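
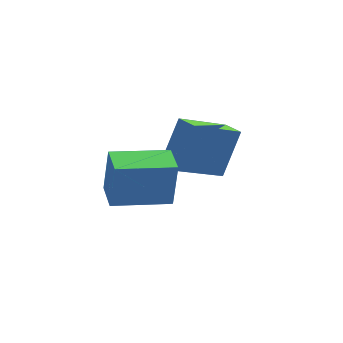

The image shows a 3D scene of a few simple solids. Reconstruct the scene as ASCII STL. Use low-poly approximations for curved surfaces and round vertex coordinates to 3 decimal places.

solid 
facet normal -0.837 -0.009 0.546
outer loop
vertex 1.946 3.279 0.513
vertex 1.823 4.06 0.338
vertex 0.954 2.78 -1.016
endloop
endfacet
facet normal 0.152 -0.964 0.216
outer loop
vertex 2.797 2.8 -2.218
vertex 1.946 3.279 0.513
vertex 0.954 2.78 -1.016
endloop
endfacet
facet normal -0.837 -0.009 0.546
outer loop
vertex 0.954 2.78 -1.016
vertex 1.823 4.06 0.338
vertex 0.831 3.561 -1.191
endloop
endfacet
facet normal -0.525 -0.264 -0.809
outer loop
vertex 0.831 3.561 -1.191
vertex 2.797 2.8 -2.218
vertex 0.954 2.78 -1.016
endloop
endfacet
facet normal 0.525 0.264 0.809
outer loop
vertex 1.946 3.279 0.513
vertex 3.666 4.08 -0.864
vertex 1.823 4.06 0.338
endloop
endfacet
facet normal 0.152 -0.964 0.216
outer loop
vertex 3.789 3.299 -0.689
vertex 1.946 3.279 0.513
vertex 2.797 2.8 -2.218
endloop
endfacet
facet normal 0.525 0.264 0.809
outer loop
vertex 3.789 3.299 -0.689
vertex 3.666 4.08 -0.864
vertex 1.946 3.279 0.513
endloop
endfacet
facet normal -0.152 0.964 -0.216
outer loop
vertex 1.823 4.06 0.338
vertex 3.666 4.08 -0.864
vertex 0.831 3.561 -1.191
endloop
endfacet
facet normal -0.525 -0.264 -0.809
outer loop
vertex 2.674 3.581 -2.393
vertex 2.797 2.8 -2.218
vertex 0.831 3.561 -1.191
endloop
endfacet
facet normal -0.152 0.964 -0.216
outer loop
vertex 0.831 3.561 -1.191
vertex 3.666 4.08 -0.864
vertex 2.674 3.581 -2.393
endloop
endfacet
facet normal 0.837 0.009 -0.546
outer loop
vertex 2.674 3.581 -2.393
vertex 3.789 3.299 -0.689
vertex 2.797 2.8 -2.218
endloop
endfacet
facet normal 0.837 0.009 -0.546
outer loop
vertex 3.666 4.08 -0.864
vertex 3.789 3.299 -0.689
vertex 2.674 3.581 -2.393
endloop
endfacet
facet normal -0.936 0.325 0.134
outer loop
vertex -1.413 2.524 0.43
vertex -1.055 3.625 0.264
vertex -1.704 2.368 -1.227
endloop
endfacet
facet normal -0.306 -0.941 0.142
outer loop
vertex 0.235 1.695 -1.504
vertex -1.413 2.524 0.43
vertex -1.704 2.368 -1.227
endloop
endfacet
facet normal -0.936 0.325 0.133
outer loop
vertex -1.704 2.368 -1.227
vertex -1.055 3.625 0.264
vertex -1.345 3.469 -1.394
endloop
endfacet
facet normal -0.172 -0.093 -0.981
outer loop
vertex -1.345 3.469 -1.394
vertex 0.235 1.695 -1.504
vertex -1.704 2.368 -1.227
endloop
endfacet
facet normal 0.172 0.092 0.981
outer loop
vertex -1.413 2.524 0.43
vertex 0.884 2.952 -0.013
vertex -1.055 3.625 0.264
endloop
endfacet
facet normal -0.307 -0.941 0.142
outer loop
vertex 0.525 1.851 0.154
vertex -1.413 2.524 0.43
vertex 0.235 1.695 -1.504
endloop
endfacet
facet normal 0.172 0.093 0.981
outer loop
vertex 0.525 1.851 0.154
vertex 0.884 2.952 -0.013
vertex -1.413 2.524 0.43
endloop
endfacet
facet normal 0.306 0.941 -0.142
outer loop
vertex -1.055 3.625 0.264
vertex 0.884 2.952 -0.013
vertex -1.345 3.469 -1.394
endloop
endfacet
facet normal -0.172 -0.092 -0.981
outer loop
vertex 0.593 2.796 -1.67
vertex 0.235 1.695 -1.504
vertex -1.345 3.469 -1.394
endloop
endfacet
facet normal 0.307 0.941 -0.142
outer loop
vertex -1.345 3.469 -1.394
vertex 0.884 2.952 -0.013
vertex 0.593 2.796 -1.67
endloop
endfacet
facet normal 0.936 -0.325 -0.133
outer loop
vertex 0.593 2.796 -1.67
vertex 0.525 1.851 0.154
vertex 0.235 1.695 -1.504
endloop
endfacet
facet normal 0.936 -0.325 -0.134
outer loop
vertex 0.884 2.952 -0.013
vertex 0.525 1.851 0.154
vertex 0.593 2.796 -1.67
endloop
endfacet

endsolid


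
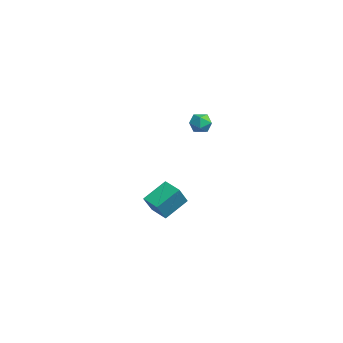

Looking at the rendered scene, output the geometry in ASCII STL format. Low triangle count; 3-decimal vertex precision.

solid 
facet normal -0.460 0.451 -0.765
outer loop
vertex -0.626 4.134 -3.552
vertex 0.295 4.566 -3.851
vertex -0.329 2.855 -4.484
endloop
endfacet
facet normal -0.869 -0.407 0.282
outer loop
vertex 0.365 2.174 -3.329
vertex -0.626 4.134 -3.552
vertex -0.329 2.855 -4.484
endloop
endfacet
facet normal -0.460 0.451 -0.765
outer loop
vertex -0.329 2.855 -4.484
vertex 0.295 4.566 -3.851
vertex 0.591 3.287 -4.783
endloop
endfacet
facet normal 0.185 -0.794 -0.579
outer loop
vertex 0.591 3.287 -4.783
vertex 0.365 2.174 -3.329
vertex -0.329 2.855 -4.484
endloop
endfacet
facet normal -0.184 0.794 0.579
outer loop
vertex -0.626 4.134 -3.552
vertex 0.989 3.885 -2.696
vertex 0.295 4.566 -3.851
endloop
endfacet
facet normal -0.869 -0.407 0.283
outer loop
vertex 0.069 3.453 -2.397
vertex -0.626 4.134 -3.552
vertex 0.365 2.174 -3.329
endloop
endfacet
facet normal -0.185 0.794 0.579
outer loop
vertex 0.069 3.453 -2.397
vertex 0.989 3.885 -2.696
vertex -0.626 4.134 -3.552
endloop
endfacet
facet normal 0.869 0.407 -0.282
outer loop
vertex 0.295 4.566 -3.851
vertex 0.989 3.885 -2.696
vertex 0.591 3.287 -4.783
endloop
endfacet
facet normal 0.184 -0.794 -0.579
outer loop
vertex 1.286 2.606 -3.628
vertex 0.365 2.174 -3.329
vertex 0.591 3.287 -4.783
endloop
endfacet
facet normal 0.868 0.407 -0.282
outer loop
vertex 0.591 3.287 -4.783
vertex 0.989 3.885 -2.696
vertex 1.286 2.606 -3.628
endloop
endfacet
facet normal 0.460 -0.451 0.765
outer loop
vertex 1.286 2.606 -3.628
vertex 0.069 3.453 -2.397
vertex 0.365 2.174 -3.329
endloop
endfacet
facet normal 0.460 -0.451 0.765
outer loop
vertex 0.989 3.885 -2.696
vertex 0.069 3.453 -2.397
vertex 1.286 2.606 -3.628
endloop
endfacet
facet normal -0.030 -0.001 1.000
outer loop
vertex 3.905 4.297 3.499
vertex 3.668 3.678 3.491
vertex 4.322 3.782 3.511
endloop
endfacet
facet normal 0.495 0.418 0.762
outer loop
vertex 3.905 4.297 3.499
vertex 4.322 3.782 3.511
vertex 4.457 4.309 3.134
endloop
endfacet
facet normal 0.205 0.917 0.341
outer loop
vertex 3.905 4.297 3.499
vertex 4.457 4.309 3.134
vertex 3.887 4.531 2.88
endloop
endfacet
facet normal -0.499 0.806 0.319
outer loop
vertex 3.905 4.297 3.499
vertex 3.887 4.531 2.88
vertex 3.399 4.141 3.101
endloop
endfacet
facet normal -0.645 0.237 0.727
outer loop
vertex 3.905 4.297 3.499
vertex 3.399 4.141 3.101
vertex 3.668 3.678 3.491
endloop
endfacet
facet normal 0.932 0.020 0.361
outer loop
vertex 4.457 4.309 3.134
vertex 4.322 3.782 3.511
vertex 4.561 3.699 2.899
endloop
endfacet
facet normal 0.082 -0.660 0.746
outer loop
vertex 4.322 3.782 3.511
vertex 3.668 3.678 3.491
vertex 4.073 3.309 3.12
endloop
endfacet
facet normal -0.912 -0.273 0.305
outer loop
vertex 3.668 3.678 3.491
vertex 3.399 4.141 3.101
vertex 3.503 3.531 2.866
endloop
endfacet
facet normal -0.676 0.647 -0.352
outer loop
vertex 3.399 4.141 3.101
vertex 3.887 4.531 2.88
vertex 3.638 4.058 2.489
endloop
endfacet
facet normal 0.464 0.827 -0.317
outer loop
vertex 3.887 4.531 2.88
vertex 4.457 4.309 3.134
vertex 4.292 4.162 2.509
endloop
endfacet
facet normal 0.499 -0.806 -0.319
outer loop
vertex 4.055 3.543 2.501
vertex 4.561 3.699 2.899
vertex 4.073 3.309 3.12
endloop
endfacet
facet normal -0.205 -0.917 -0.341
outer loop
vertex 4.055 3.543 2.501
vertex 4.073 3.309 3.12
vertex 3.503 3.531 2.866
endloop
endfacet
facet normal -0.495 -0.418 -0.762
outer loop
vertex 4.055 3.543 2.501
vertex 3.503 3.531 2.866
vertex 3.638 4.058 2.489
endloop
endfacet
facet normal 0.030 0.001 -1.000
outer loop
vertex 4.055 3.543 2.501
vertex 3.638 4.058 2.489
vertex 4.292 4.162 2.509
endloop
endfacet
facet normal 0.645 -0.237 -0.727
outer loop
vertex 4.055 3.543 2.501
vertex 4.292 4.162 2.509
vertex 4.561 3.699 2.899
endloop
endfacet
facet normal 0.676 -0.647 0.352
outer loop
vertex 4.073 3.309 3.12
vertex 4.561 3.699 2.899
vertex 4.322 3.782 3.511
endloop
endfacet
facet normal -0.464 -0.827 0.317
outer loop
vertex 3.503 3.531 2.866
vertex 4.073 3.309 3.12
vertex 3.668 3.678 3.491
endloop
endfacet
facet normal -0.932 -0.020 -0.361
outer loop
vertex 3.638 4.058 2.489
vertex 3.503 3.531 2.866
vertex 3.399 4.141 3.101
endloop
endfacet
facet normal -0.082 0.660 -0.746
outer loop
vertex 4.292 4.162 2.509
vertex 3.638 4.058 2.489
vertex 3.887 4.531 2.88
endloop
endfacet
facet normal 0.912 0.273 -0.305
outer loop
vertex 4.561 3.699 2.899
vertex 4.292 4.162 2.509
vertex 4.457 4.309 3.134
endloop
endfacet

endsolid


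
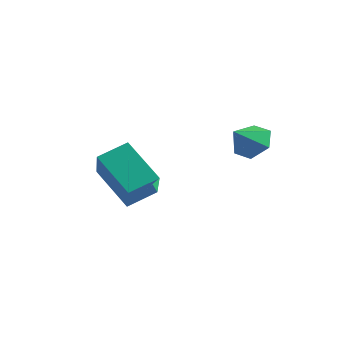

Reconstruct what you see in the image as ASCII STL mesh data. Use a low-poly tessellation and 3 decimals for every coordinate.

solid 
facet normal -0.731 -0.086 0.677
outer loop
vertex -1.259 -3.166 1.832
vertex -2.425 -2.232 0.691
vertex -1.572 -4.116 1.373
endloop
endfacet
facet normal 0.620 -0.497 0.607
outer loop
vertex -0.315 -3.968 0.209
vertex -1.259 -3.166 1.832
vertex -1.572 -4.116 1.373
endloop
endfacet
facet normal -0.731 -0.086 0.677
outer loop
vertex -1.572 -4.116 1.373
vertex -2.425 -2.232 0.691
vertex -2.738 -3.181 0.233
endloop
endfacet
facet normal -0.285 -0.863 -0.417
outer loop
vertex -2.738 -3.181 0.233
vertex -0.315 -3.968 0.209
vertex -1.572 -4.116 1.373
endloop
endfacet
facet normal 0.284 0.864 0.417
outer loop
vertex -1.259 -3.166 1.832
vertex -1.168 -2.084 -0.473
vertex -2.425 -2.232 0.691
endloop
endfacet
facet normal 0.620 -0.497 0.607
outer loop
vertex -0.002 -3.019 0.667
vertex -1.259 -3.166 1.832
vertex -0.315 -3.968 0.209
endloop
endfacet
facet normal 0.285 0.863 0.416
outer loop
vertex -0.002 -3.019 0.667
vertex -1.168 -2.084 -0.473
vertex -1.259 -3.166 1.832
endloop
endfacet
facet normal -0.620 0.497 -0.607
outer loop
vertex -2.425 -2.232 0.691
vertex -1.168 -2.084 -0.473
vertex -2.738 -3.181 0.233
endloop
endfacet
facet normal -0.285 -0.864 -0.416
outer loop
vertex -1.481 -3.034 -0.932
vertex -0.315 -3.968 0.209
vertex -2.738 -3.181 0.233
endloop
endfacet
facet normal -0.620 0.497 -0.607
outer loop
vertex -2.738 -3.181 0.233
vertex -1.168 -2.084 -0.473
vertex -1.481 -3.034 -0.932
endloop
endfacet
facet normal 0.731 0.086 -0.677
outer loop
vertex -1.481 -3.034 -0.932
vertex -0.002 -3.019 0.667
vertex -0.315 -3.968 0.209
endloop
endfacet
facet normal 0.731 0.086 -0.677
outer loop
vertex -1.168 -2.084 -0.473
vertex -0.002 -3.019 0.667
vertex -1.481 -3.034 -0.932
endloop
endfacet
facet normal -0.025 0.799 -0.601
outer loop
vertex 0.54 0.223 0.829
vertex 0.207 0.614 1.362
vertex 0.946 0.603 1.317
endloop
endfacet
facet normal 0.728 -0.681 -0.075
outer loop
vertex 0.54 0.223 0.829
vertex 0.946 0.603 1.317
vertex 0.233 -0.234 1.998
endloop
endfacet
facet normal -0.025 0.800 -0.600
outer loop
vertex 0.946 0.603 1.317
vertex 0.207 0.614 1.362
vertex 0.613 0.993 1.851
endloop
endfacet
facet normal 0.777 -0.168 0.607
outer loop
vertex 0.946 0.603 1.317
vertex 0.613 0.993 1.851
vertex 0.233 -0.234 1.998
endloop
endfacet
facet normal -0.024 0.800 -0.600
outer loop
vertex 0.613 0.993 1.851
vertex 0.207 0.614 1.362
vertex -0.125 1.004 1.895
endloop
endfacet
facet normal 0.061 0.100 0.993
outer loop
vertex 0.613 0.993 1.851
vertex -0.125 1.004 1.895
vertex 0.233 -0.234 1.998
endloop
endfacet
facet normal -0.024 0.800 -0.600
outer loop
vertex -0.125 1.004 1.895
vertex 0.207 0.614 1.362
vertex -0.531 0.625 1.406
endloop
endfacet
facet normal -0.703 -0.145 0.696
outer loop
vertex -0.125 1.004 1.895
vertex -0.531 0.625 1.406
vertex 0.233 -0.234 1.998
endloop
endfacet
facet normal -0.024 0.800 -0.600
outer loop
vertex -0.531 0.625 1.406
vertex 0.207 0.614 1.362
vertex -0.199 0.235 0.873
endloop
endfacet
facet normal -0.752 -0.659 0.014
outer loop
vertex -0.531 0.625 1.406
vertex -0.199 0.235 0.873
vertex 0.233 -0.234 1.998
endloop
endfacet
facet normal -0.023 0.799 -0.601
outer loop
vertex -0.199 0.235 0.873
vertex 0.207 0.614 1.362
vertex 0.54 0.223 0.829
endloop
endfacet
facet normal -0.037 -0.927 -0.372
outer loop
vertex -0.199 0.235 0.873
vertex 0.54 0.223 0.829
vertex 0.233 -0.234 1.998
endloop
endfacet

endsolid


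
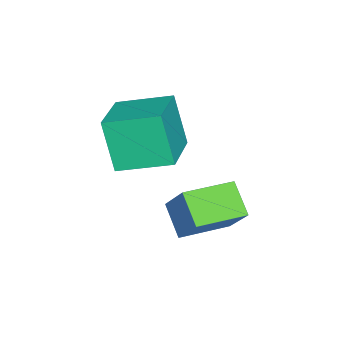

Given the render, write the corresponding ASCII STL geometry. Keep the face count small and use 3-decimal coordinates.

solid 
facet normal -0.957 -0.116 -0.265
outer loop
vertex -0.403 -4.434 -1.474
vertex -0.743 -2.71 -1.003
vertex 0.008 -3.881 -3.202
endloop
endfacet
facet normal 0.187 -0.948 -0.259
outer loop
vertex 1.903 -3.65 -2.677
vertex -0.403 -4.434 -1.474
vertex 0.008 -3.881 -3.202
endloop
endfacet
facet normal -0.957 -0.116 -0.265
outer loop
vertex 0.008 -3.881 -3.202
vertex -0.743 -2.71 -1.003
vertex -0.332 -2.156 -2.73
endloop
endfacet
facet normal 0.221 0.298 -0.929
outer loop
vertex -0.332 -2.156 -2.73
vertex 1.903 -3.65 -2.677
vertex 0.008 -3.881 -3.202
endloop
endfacet
facet normal -0.221 -0.297 0.929
outer loop
vertex -0.403 -4.434 -1.474
vertex 1.152 -2.479 -0.478
vertex -0.743 -2.71 -1.003
endloop
endfacet
facet normal 0.187 -0.948 -0.260
outer loop
vertex 1.492 -4.204 -0.95
vertex -0.403 -4.434 -1.474
vertex 1.903 -3.65 -2.677
endloop
endfacet
facet normal -0.221 -0.298 0.929
outer loop
vertex 1.492 -4.204 -0.95
vertex 1.152 -2.479 -0.478
vertex -0.403 -4.434 -1.474
endloop
endfacet
facet normal -0.187 0.947 0.259
outer loop
vertex -0.743 -2.71 -1.003
vertex 1.152 -2.479 -0.478
vertex -0.332 -2.156 -2.73
endloop
endfacet
facet normal 0.221 0.297 -0.929
outer loop
vertex 1.563 -1.926 -2.206
vertex 1.903 -3.65 -2.677
vertex -0.332 -2.156 -2.73
endloop
endfacet
facet normal -0.187 0.948 0.259
outer loop
vertex -0.332 -2.156 -2.73
vertex 1.152 -2.479 -0.478
vertex 1.563 -1.926 -2.206
endloop
endfacet
facet normal 0.957 0.116 0.265
outer loop
vertex 1.563 -1.926 -2.206
vertex 1.492 -4.204 -0.95
vertex 1.903 -3.65 -2.677
endloop
endfacet
facet normal 0.957 0.116 0.265
outer loop
vertex 1.152 -2.479 -0.478
vertex 1.492 -4.204 -0.95
vertex 1.563 -1.926 -2.206
endloop
endfacet
facet normal -0.695 0.715 -0.071
outer loop
vertex 0.72 -0.927 -3.927
vertex 1.335 -0.207 -2.699
vertex 1.463 -0.279 -4.679
endloop
endfacet
facet normal -0.397 -0.464 -0.792
outer loop
vertex 2.625 -1.473 -4.561
vertex 0.72 -0.927 -3.927
vertex 1.463 -0.279 -4.679
endloop
endfacet
facet normal -0.696 0.715 -0.071
outer loop
vertex 1.463 -0.279 -4.679
vertex 1.335 -0.207 -2.699
vertex 2.078 0.441 -3.452
endloop
endfacet
facet normal 0.599 0.523 -0.607
outer loop
vertex 2.078 0.441 -3.452
vertex 2.625 -1.473 -4.561
vertex 1.463 -0.279 -4.679
endloop
endfacet
facet normal -0.599 -0.523 0.607
outer loop
vertex 0.72 -0.927 -3.927
vertex 2.497 -1.401 -2.581
vertex 1.335 -0.207 -2.699
endloop
endfacet
facet normal -0.397 -0.465 -0.792
outer loop
vertex 1.882 -2.121 -3.808
vertex 0.72 -0.927 -3.927
vertex 2.625 -1.473 -4.561
endloop
endfacet
facet normal -0.599 -0.522 0.607
outer loop
vertex 1.882 -2.121 -3.808
vertex 2.497 -1.401 -2.581
vertex 0.72 -0.927 -3.927
endloop
endfacet
facet normal 0.397 0.465 0.792
outer loop
vertex 1.335 -0.207 -2.699
vertex 2.497 -1.401 -2.581
vertex 2.078 0.441 -3.452
endloop
endfacet
facet normal 0.599 0.523 -0.607
outer loop
vertex 3.24 -0.753 -3.333
vertex 2.625 -1.473 -4.561
vertex 2.078 0.441 -3.452
endloop
endfacet
facet normal 0.396 0.465 0.792
outer loop
vertex 2.078 0.441 -3.452
vertex 2.497 -1.401 -2.581
vertex 3.24 -0.753 -3.333
endloop
endfacet
facet normal 0.695 -0.715 0.071
outer loop
vertex 3.24 -0.753 -3.333
vertex 1.882 -2.121 -3.808
vertex 2.625 -1.473 -4.561
endloop
endfacet
facet normal 0.695 -0.715 0.071
outer loop
vertex 2.497 -1.401 -2.581
vertex 1.882 -2.121 -3.808
vertex 3.24 -0.753 -3.333
endloop
endfacet

endsolid


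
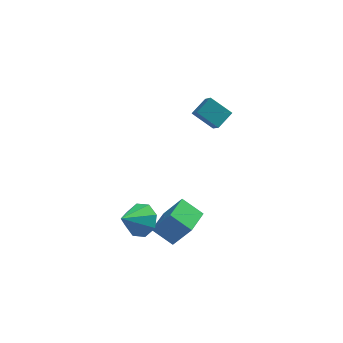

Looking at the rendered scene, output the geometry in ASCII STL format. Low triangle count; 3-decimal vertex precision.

solid 
facet normal -0.473 0.180 -0.862
outer loop
vertex -1.522 -0.176 -3.077
vertex -0.843 1.18 -3.166
vertex -0.406 -0.784 -3.816
endloop
endfacet
facet normal -0.447 -0.893 0.059
outer loop
vertex 0.583 -1.16 -2.014
vertex -1.522 -0.176 -3.077
vertex -0.406 -0.784 -3.816
endloop
endfacet
facet normal -0.473 0.180 -0.862
outer loop
vertex -0.406 -0.784 -3.816
vertex -0.843 1.18 -3.166
vertex 0.273 0.573 -3.905
endloop
endfacet
facet normal 0.759 -0.413 -0.503
outer loop
vertex 0.273 0.573 -3.905
vertex 0.583 -1.16 -2.014
vertex -0.406 -0.784 -3.816
endloop
endfacet
facet normal -0.759 0.413 0.503
outer loop
vertex -1.522 -0.176 -3.077
vertex 0.146 0.804 -1.364
vertex -0.843 1.18 -3.166
endloop
endfacet
facet normal -0.447 -0.893 0.058
outer loop
vertex -0.533 -0.553 -1.275
vertex -1.522 -0.176 -3.077
vertex 0.583 -1.16 -2.014
endloop
endfacet
facet normal -0.759 0.413 0.503
outer loop
vertex -0.533 -0.553 -1.275
vertex 0.146 0.804 -1.364
vertex -1.522 -0.176 -3.077
endloop
endfacet
facet normal 0.447 0.893 -0.059
outer loop
vertex -0.843 1.18 -3.166
vertex 0.146 0.804 -1.364
vertex 0.273 0.573 -3.905
endloop
endfacet
facet normal 0.759 -0.413 -0.503
outer loop
vertex 1.262 0.196 -2.103
vertex 0.583 -1.16 -2.014
vertex 0.273 0.573 -3.905
endloop
endfacet
facet normal 0.447 0.892 -0.059
outer loop
vertex 0.273 0.573 -3.905
vertex 0.146 0.804 -1.364
vertex 1.262 0.196 -2.103
endloop
endfacet
facet normal 0.473 -0.180 0.862
outer loop
vertex 1.262 0.196 -2.103
vertex -0.533 -0.553 -1.275
vertex 0.583 -1.16 -2.014
endloop
endfacet
facet normal 0.473 -0.180 0.862
outer loop
vertex 0.146 0.804 -1.364
vertex -0.533 -0.553 -1.275
vertex 1.262 0.196 -2.103
endloop
endfacet
facet normal 0.585 0.468 -0.662
outer loop
vertex -1.627 0.7 -1.725
vertex -2.08 0.143 -2.519
vertex -2.283 1.078 -2.038
endloop
endfacet
facet normal -0.170 0.437 0.883
outer loop
vertex -1.627 0.7 -1.725
vertex -2.283 1.078 -2.038
vertex -3.14 -0.703 -1.321
endloop
endfacet
facet normal 0.586 0.468 -0.662
outer loop
vertex -2.283 1.078 -2.038
vertex -2.08 0.143 -2.519
vertex -2.82 0.908 -2.633
endloop
endfacet
facet normal -0.699 0.530 0.480
outer loop
vertex -2.283 1.078 -2.038
vertex -2.82 0.908 -2.633
vertex -3.14 -0.703 -1.321
endloop
endfacet
facet normal 0.586 0.468 -0.662
outer loop
vertex -2.82 0.908 -2.633
vertex -2.08 0.143 -2.519
vertex -2.923 0.29 -3.161
endloop
endfacet
facet normal -0.983 0.180 -0.019
outer loop
vertex -2.82 0.908 -2.633
vertex -2.923 0.29 -3.161
vertex -3.14 -0.703 -1.321
endloop
endfacet
facet normal 0.586 0.468 -0.662
outer loop
vertex -2.923 0.29 -3.161
vertex -2.08 0.143 -2.519
vertex -2.533 -0.413 -3.313
endloop
endfacet
facet normal -0.856 -0.406 -0.320
outer loop
vertex -2.923 0.29 -3.161
vertex -2.533 -0.413 -3.313
vertex -3.14 -0.703 -1.321
endloop
endfacet
facet normal 0.586 0.468 -0.662
outer loop
vertex -2.533 -0.413 -3.313
vertex -2.08 0.143 -2.519
vertex -1.877 -0.791 -3.0
endloop
endfacet
facet normal -0.392 -0.886 -0.248
outer loop
vertex -2.533 -0.413 -3.313
vertex -1.877 -0.791 -3.0
vertex -3.14 -0.703 -1.321
endloop
endfacet
facet normal 0.585 0.468 -0.662
outer loop
vertex -1.877 -0.791 -3.0
vertex -2.08 0.143 -2.519
vertex -1.34 -0.621 -2.405
endloop
endfacet
facet normal 0.138 -0.978 0.155
outer loop
vertex -1.877 -0.791 -3.0
vertex -1.34 -0.621 -2.405
vertex -3.14 -0.703 -1.321
endloop
endfacet
facet normal 0.586 0.468 -0.662
outer loop
vertex -1.34 -0.621 -2.405
vertex -2.08 0.143 -2.519
vertex -1.237 -0.004 -1.877
endloop
endfacet
facet normal 0.422 -0.629 0.653
outer loop
vertex -1.34 -0.621 -2.405
vertex -1.237 -0.004 -1.877
vertex -3.14 -0.703 -1.321
endloop
endfacet
facet normal 0.586 0.467 -0.662
outer loop
vertex -1.237 -0.004 -1.877
vertex -2.08 0.143 -2.519
vertex -1.627 0.7 -1.725
endloop
endfacet
facet normal 0.295 -0.043 0.955
outer loop
vertex -1.237 -0.004 -1.877
vertex -1.627 0.7 -1.725
vertex -3.14 -0.703 -1.321
endloop
endfacet
facet normal -0.646 -0.611 -0.456
outer loop
vertex 0.976 2.648 4.493
vertex 0.77 3.931 3.066
vertex 2.094 2.013 3.76
endloop
endfacet
facet normal 0.107 -0.665 0.739
outer loop
vertex 2.85 2.729 4.294
vertex 0.976 2.648 4.493
vertex 2.094 2.013 3.76
endloop
endfacet
facet normal -0.646 -0.611 -0.456
outer loop
vertex 2.094 2.013 3.76
vertex 0.77 3.931 3.066
vertex 1.888 3.296 2.333
endloop
endfacet
facet normal 0.756 -0.429 -0.495
outer loop
vertex 1.888 3.296 2.333
vertex 2.85 2.729 4.294
vertex 2.094 2.013 3.76
endloop
endfacet
facet normal -0.756 0.429 0.495
outer loop
vertex 0.976 2.648 4.493
vertex 1.526 4.647 3.6
vertex 0.77 3.931 3.066
endloop
endfacet
facet normal 0.107 -0.665 0.739
outer loop
vertex 1.732 3.364 5.027
vertex 0.976 2.648 4.493
vertex 2.85 2.729 4.294
endloop
endfacet
facet normal -0.756 0.429 0.495
outer loop
vertex 1.732 3.364 5.027
vertex 1.526 4.647 3.6
vertex 0.976 2.648 4.493
endloop
endfacet
facet normal -0.107 0.665 -0.739
outer loop
vertex 0.77 3.931 3.066
vertex 1.526 4.647 3.6
vertex 1.888 3.296 2.333
endloop
endfacet
facet normal 0.756 -0.429 -0.495
outer loop
vertex 2.644 4.012 2.867
vertex 2.85 2.729 4.294
vertex 1.888 3.296 2.333
endloop
endfacet
facet normal -0.107 0.665 -0.739
outer loop
vertex 1.888 3.296 2.333
vertex 1.526 4.647 3.6
vertex 2.644 4.012 2.867
endloop
endfacet
facet normal 0.646 0.611 0.456
outer loop
vertex 2.644 4.012 2.867
vertex 1.732 3.364 5.027
vertex 2.85 2.729 4.294
endloop
endfacet
facet normal 0.646 0.611 0.456
outer loop
vertex 1.526 4.647 3.6
vertex 1.732 3.364 5.027
vertex 2.644 4.012 2.867
endloop
endfacet

endsolid


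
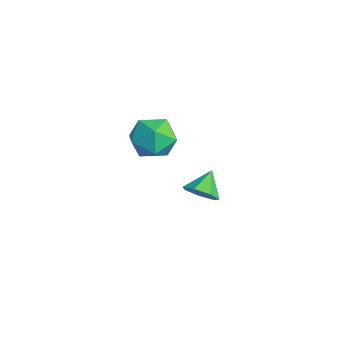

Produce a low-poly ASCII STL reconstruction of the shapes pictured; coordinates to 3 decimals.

solid 
facet normal -0.658 0.182 0.730
outer loop
vertex 1.166 0.808 1.966
vertex 1.683 0.144 2.598
vertex 1.943 1.163 2.578
endloop
endfacet
facet normal -0.584 0.751 0.306
outer loop
vertex 1.166 0.808 1.966
vertex 1.943 1.163 2.578
vertex 1.858 1.501 1.586
endloop
endfacet
facet normal -0.751 0.554 -0.359
outer loop
vertex 1.166 0.808 1.966
vertex 1.858 1.501 1.586
vertex 1.545 0.692 0.993
endloop
endfacet
facet normal -0.928 -0.137 -0.345
outer loop
vertex 1.166 0.808 1.966
vertex 1.545 0.692 0.993
vertex 1.436 -0.147 1.618
endloop
endfacet
facet normal -0.871 -0.366 0.328
outer loop
vertex 1.166 0.808 1.966
vertex 1.436 -0.147 1.618
vertex 1.683 0.144 2.598
endloop
endfacet
facet normal 0.103 0.944 0.313
outer loop
vertex 1.858 1.501 1.586
vertex 1.943 1.163 2.578
vertex 2.804 1.267 1.982
endloop
endfacet
facet normal -0.016 0.024 1.000
outer loop
vertex 1.943 1.163 2.578
vertex 1.683 0.144 2.598
vertex 2.695 0.428 2.607
endloop
endfacet
facet normal -0.360 -0.866 0.348
outer loop
vertex 1.683 0.144 2.598
vertex 1.436 -0.147 1.618
vertex 2.382 -0.381 2.014
endloop
endfacet
facet normal -0.454 -0.494 -0.742
outer loop
vertex 1.436 -0.147 1.618
vertex 1.545 0.692 0.993
vertex 2.297 -0.043 1.022
endloop
endfacet
facet normal -0.168 0.624 -0.763
outer loop
vertex 1.545 0.692 0.993
vertex 1.858 1.501 1.586
vertex 2.557 0.976 1.002
endloop
endfacet
facet normal 0.928 0.137 0.345
outer loop
vertex 3.074 0.312 1.634
vertex 2.804 1.267 1.982
vertex 2.695 0.428 2.607
endloop
endfacet
facet normal 0.751 -0.554 0.359
outer loop
vertex 3.074 0.312 1.634
vertex 2.695 0.428 2.607
vertex 2.382 -0.381 2.014
endloop
endfacet
facet normal 0.584 -0.751 -0.306
outer loop
vertex 3.074 0.312 1.634
vertex 2.382 -0.381 2.014
vertex 2.297 -0.043 1.022
endloop
endfacet
facet normal 0.658 -0.182 -0.730
outer loop
vertex 3.074 0.312 1.634
vertex 2.297 -0.043 1.022
vertex 2.557 0.976 1.002
endloop
endfacet
facet normal 0.871 0.366 -0.328
outer loop
vertex 3.074 0.312 1.634
vertex 2.557 0.976 1.002
vertex 2.804 1.267 1.982
endloop
endfacet
facet normal 0.454 0.494 0.742
outer loop
vertex 2.695 0.428 2.607
vertex 2.804 1.267 1.982
vertex 1.943 1.163 2.578
endloop
endfacet
facet normal 0.168 -0.624 0.763
outer loop
vertex 2.382 -0.381 2.014
vertex 2.695 0.428 2.607
vertex 1.683 0.144 2.598
endloop
endfacet
facet normal -0.103 -0.944 -0.313
outer loop
vertex 2.297 -0.043 1.022
vertex 2.382 -0.381 2.014
vertex 1.436 -0.147 1.618
endloop
endfacet
facet normal 0.016 -0.024 -1.000
outer loop
vertex 2.557 0.976 1.002
vertex 2.297 -0.043 1.022
vertex 1.545 0.692 0.993
endloop
endfacet
facet normal 0.360 0.866 -0.348
outer loop
vertex 2.804 1.267 1.982
vertex 2.557 0.976 1.002
vertex 1.858 1.501 1.586
endloop
endfacet
facet normal 0.522 -0.590 -0.616
outer loop
vertex 1.265 3.6 -3.365
vertex 0.738 3.01 -3.246
vertex 0.728 3.583 -3.804
endloop
endfacet
facet normal 0.043 0.995 -0.091
outer loop
vertex 1.265 3.6 -3.365
vertex 0.728 3.583 -3.804
vertex 0.102 3.73 -2.494
endloop
endfacet
facet normal 0.521 -0.591 -0.616
outer loop
vertex 0.728 3.583 -3.804
vertex 0.738 3.01 -3.246
vertex 0.198 3.135 -3.823
endloop
endfacet
facet normal -0.594 0.718 -0.364
outer loop
vertex 0.728 3.583 -3.804
vertex 0.198 3.135 -3.823
vertex 0.102 3.73 -2.494
endloop
endfacet
facet normal 0.521 -0.591 -0.616
outer loop
vertex 0.198 3.135 -3.823
vertex 0.738 3.01 -3.246
vertex 0.075 2.593 -3.407
endloop
endfacet
facet normal -0.984 0.126 -0.127
outer loop
vertex 0.198 3.135 -3.823
vertex 0.075 2.593 -3.407
vertex 0.102 3.73 -2.494
endloop
endfacet
facet normal 0.521 -0.590 -0.617
outer loop
vertex 0.075 2.593 -3.407
vertex 0.738 3.01 -3.246
vertex 0.451 2.364 -2.87
endloop
endfacet
facet normal -0.833 -0.334 0.441
outer loop
vertex 0.075 2.593 -3.407
vertex 0.451 2.364 -2.87
vertex 0.102 3.73 -2.494
endloop
endfacet
facet normal 0.522 -0.590 -0.616
outer loop
vertex 0.451 2.364 -2.87
vertex 0.738 3.01 -3.246
vertex 1.043 2.622 -2.616
endloop
endfacet
facet normal -0.254 -0.316 0.914
outer loop
vertex 0.451 2.364 -2.87
vertex 1.043 2.622 -2.616
vertex 0.102 3.73 -2.494
endloop
endfacet
facet normal 0.521 -0.590 -0.616
outer loop
vertex 1.043 2.622 -2.616
vertex 0.738 3.01 -3.246
vertex 1.406 3.172 -2.836
endloop
endfacet
facet normal 0.316 0.165 0.934
outer loop
vertex 1.043 2.622 -2.616
vertex 1.406 3.172 -2.836
vertex 0.102 3.73 -2.494
endloop
endfacet
facet normal 0.521 -0.590 -0.616
outer loop
vertex 1.406 3.172 -2.836
vertex 0.738 3.01 -3.246
vertex 1.265 3.6 -3.365
endloop
endfacet
facet normal 0.448 0.750 0.487
outer loop
vertex 1.406 3.172 -2.836
vertex 1.265 3.6 -3.365
vertex 0.102 3.73 -2.494
endloop
endfacet

endsolid


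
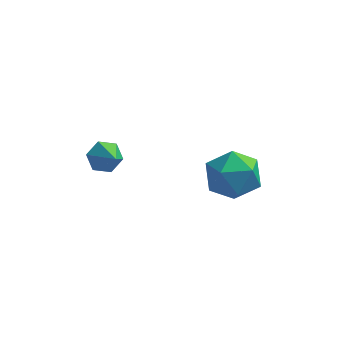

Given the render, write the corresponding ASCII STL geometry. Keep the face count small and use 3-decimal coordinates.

solid 
facet normal -0.412 0.673 -0.614
outer loop
vertex -2.808 0.052 -0.168
vertex -3.372 -0.113 0.03
vertex -3.063 0.34 0.319
endloop
endfacet
facet normal 0.909 0.269 0.317
outer loop
vertex -2.808 0.052 -0.168
vertex -3.063 0.34 0.319
vertex -2.848 -0.967 0.81
endloop
endfacet
facet normal -0.413 0.673 -0.613
outer loop
vertex -3.063 0.34 0.319
vertex -3.372 -0.113 0.03
vertex -3.626 0.175 0.517
endloop
endfacet
facet normal 0.208 0.374 0.904
outer loop
vertex -3.063 0.34 0.319
vertex -3.626 0.175 0.517
vertex -2.848 -0.967 0.81
endloop
endfacet
facet normal -0.412 0.674 -0.613
outer loop
vertex -3.626 0.175 0.517
vertex -3.372 -0.113 0.03
vertex -3.936 -0.278 0.228
endloop
endfacet
facet normal -0.541 -0.157 0.826
outer loop
vertex -3.626 0.175 0.517
vertex -3.936 -0.278 0.228
vertex -2.848 -0.967 0.81
endloop
endfacet
facet normal -0.412 0.673 -0.614
outer loop
vertex -3.936 -0.278 0.228
vertex -3.372 -0.113 0.03
vertex -3.682 -0.566 -0.258
endloop
endfacet
facet normal -0.588 -0.792 0.162
outer loop
vertex -3.936 -0.278 0.228
vertex -3.682 -0.566 -0.258
vertex -2.848 -0.967 0.81
endloop
endfacet
facet normal -0.412 0.673 -0.614
outer loop
vertex -3.682 -0.566 -0.258
vertex -3.372 -0.113 0.03
vertex -3.118 -0.401 -0.456
endloop
endfacet
facet normal 0.113 -0.898 -0.426
outer loop
vertex -3.682 -0.566 -0.258
vertex -3.118 -0.401 -0.456
vertex -2.848 -0.967 0.81
endloop
endfacet
facet normal -0.412 0.673 -0.614
outer loop
vertex -3.118 -0.401 -0.456
vertex -3.372 -0.113 0.03
vertex -2.808 0.052 -0.168
endloop
endfacet
facet normal 0.862 -0.368 -0.348
outer loop
vertex -3.118 -0.401 -0.456
vertex -2.808 0.052 -0.168
vertex -2.848 -0.967 0.81
endloop
endfacet
facet normal 0.148 0.822 0.550
outer loop
vertex 0.284 2.678 -2.124
vertex 0.476 2.074 -1.272
vertex 1.274 2.358 -1.911
endloop
endfacet
facet normal 0.330 0.935 -0.131
outer loop
vertex 0.284 2.678 -2.124
vertex 1.274 2.358 -1.911
vertex 0.915 2.345 -2.91
endloop
endfacet
facet normal -0.243 0.808 -0.537
outer loop
vertex 0.284 2.678 -2.124
vertex 0.915 2.345 -2.91
vertex -0.105 2.052 -2.889
endloop
endfacet
facet normal -0.780 0.616 -0.107
outer loop
vertex 0.284 2.678 -2.124
vertex -0.105 2.052 -2.889
vertex -0.377 1.884 -1.876
endloop
endfacet
facet normal -0.539 0.625 0.565
outer loop
vertex 0.284 2.678 -2.124
vertex -0.377 1.884 -1.876
vertex 0.476 2.074 -1.272
endloop
endfacet
facet normal 0.833 0.461 -0.305
outer loop
vertex 0.915 2.345 -2.91
vertex 1.274 2.358 -1.911
vertex 1.497 1.536 -2.544
endloop
endfacet
facet normal 0.538 0.279 0.796
outer loop
vertex 1.274 2.358 -1.911
vertex 0.476 2.074 -1.272
vertex 1.225 1.368 -1.531
endloop
endfacet
facet normal -0.571 -0.040 0.820
outer loop
vertex 0.476 2.074 -1.272
vertex -0.377 1.884 -1.876
vertex 0.205 1.075 -1.51
endloop
endfacet
facet normal -0.962 -0.055 -0.267
outer loop
vertex -0.377 1.884 -1.876
vertex -0.105 2.052 -2.889
vertex -0.154 1.062 -2.509
endloop
endfacet
facet normal -0.093 0.255 -0.963
outer loop
vertex -0.105 2.052 -2.889
vertex 0.915 2.345 -2.91
vertex 0.644 1.346 -3.148
endloop
endfacet
facet normal 0.780 -0.616 0.107
outer loop
vertex 0.836 0.742 -2.296
vertex 1.497 1.536 -2.544
vertex 1.225 1.368 -1.531
endloop
endfacet
facet normal 0.243 -0.808 0.537
outer loop
vertex 0.836 0.742 -2.296
vertex 1.225 1.368 -1.531
vertex 0.205 1.075 -1.51
endloop
endfacet
facet normal -0.330 -0.935 0.131
outer loop
vertex 0.836 0.742 -2.296
vertex 0.205 1.075 -1.51
vertex -0.154 1.062 -2.509
endloop
endfacet
facet normal -0.148 -0.822 -0.550
outer loop
vertex 0.836 0.742 -2.296
vertex -0.154 1.062 -2.509
vertex 0.644 1.346 -3.148
endloop
endfacet
facet normal 0.539 -0.625 -0.565
outer loop
vertex 0.836 0.742 -2.296
vertex 0.644 1.346 -3.148
vertex 1.497 1.536 -2.544
endloop
endfacet
facet normal 0.962 0.055 0.267
outer loop
vertex 1.225 1.368 -1.531
vertex 1.497 1.536 -2.544
vertex 1.274 2.358 -1.911
endloop
endfacet
facet normal 0.093 -0.255 0.963
outer loop
vertex 0.205 1.075 -1.51
vertex 1.225 1.368 -1.531
vertex 0.476 2.074 -1.272
endloop
endfacet
facet normal -0.833 -0.461 0.305
outer loop
vertex -0.154 1.062 -2.509
vertex 0.205 1.075 -1.51
vertex -0.377 1.884 -1.876
endloop
endfacet
facet normal -0.538 -0.279 -0.796
outer loop
vertex 0.644 1.346 -3.148
vertex -0.154 1.062 -2.509
vertex -0.105 2.052 -2.889
endloop
endfacet
facet normal 0.571 0.040 -0.820
outer loop
vertex 1.497 1.536 -2.544
vertex 0.644 1.346 -3.148
vertex 0.915 2.345 -2.91
endloop
endfacet

endsolid


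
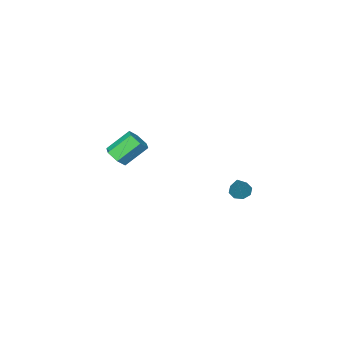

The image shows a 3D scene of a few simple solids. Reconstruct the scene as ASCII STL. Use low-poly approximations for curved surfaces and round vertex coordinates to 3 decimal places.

solid 
facet normal 0.685 -0.289 -0.669
outer loop
vertex 4.085 -2.776 2.473
vertex 3.724 -3.366 2.358
vertex 3.592 -2.794 1.976
endloop
endfacet
facet normal 0.188 0.957 -0.221
outer loop
vertex 4.085 -2.776 2.473
vertex 3.592 -2.794 1.976
vertex 3.016 -2.325 3.516
endloop
endfacet
facet normal 0.188 0.957 -0.221
outer loop
vertex 3.016 -2.325 3.516
vertex 3.592 -2.794 1.976
vertex 2.523 -2.343 3.019
endloop
endfacet
facet normal -0.685 0.289 0.669
outer loop
vertex 3.016 -2.325 3.516
vertex 2.523 -2.343 3.019
vertex 2.656 -2.914 3.402
endloop
endfacet
facet normal 0.685 -0.289 -0.669
outer loop
vertex 3.592 -2.794 1.976
vertex 3.724 -3.366 2.358
vertex 3.232 -3.384 1.862
endloop
endfacet
facet normal -0.516 0.455 -0.726
outer loop
vertex 3.592 -2.794 1.976
vertex 3.232 -3.384 1.862
vertex 2.523 -2.343 3.019
endloop
endfacet
facet normal -0.516 0.455 -0.726
outer loop
vertex 2.523 -2.343 3.019
vertex 3.232 -3.384 1.862
vertex 2.163 -2.933 2.905
endloop
endfacet
facet normal -0.685 0.289 0.669
outer loop
vertex 2.523 -2.343 3.019
vertex 2.163 -2.933 2.905
vertex 2.656 -2.914 3.402
endloop
endfacet
facet normal 0.685 -0.289 -0.669
outer loop
vertex 3.232 -3.384 1.862
vertex 3.724 -3.366 2.358
vertex 3.364 -3.955 2.244
endloop
endfacet
facet normal -0.704 -0.500 -0.505
outer loop
vertex 3.232 -3.384 1.862
vertex 3.364 -3.955 2.244
vertex 2.163 -2.933 2.905
endloop
endfacet
facet normal -0.704 -0.500 -0.505
outer loop
vertex 2.163 -2.933 2.905
vertex 3.364 -3.955 2.244
vertex 2.295 -3.504 3.287
endloop
endfacet
facet normal -0.685 0.289 0.669
outer loop
vertex 2.163 -2.933 2.905
vertex 2.295 -3.504 3.287
vertex 2.656 -2.914 3.402
endloop
endfacet
facet normal 0.685 -0.289 -0.669
outer loop
vertex 3.364 -3.955 2.244
vertex 3.724 -3.366 2.358
vertex 3.857 -3.937 2.741
endloop
endfacet
facet normal -0.188 -0.957 0.221
outer loop
vertex 3.364 -3.955 2.244
vertex 3.857 -3.937 2.741
vertex 2.295 -3.504 3.287
endloop
endfacet
facet normal -0.188 -0.957 0.221
outer loop
vertex 2.295 -3.504 3.287
vertex 3.857 -3.937 2.741
vertex 2.788 -3.486 3.784
endloop
endfacet
facet normal -0.685 0.289 0.669
outer loop
vertex 2.295 -3.504 3.287
vertex 2.788 -3.486 3.784
vertex 2.656 -2.914 3.402
endloop
endfacet
facet normal 0.685 -0.289 -0.669
outer loop
vertex 3.857 -3.937 2.741
vertex 3.724 -3.366 2.358
vertex 4.217 -3.347 2.855
endloop
endfacet
facet normal 0.516 -0.455 0.726
outer loop
vertex 3.857 -3.937 2.741
vertex 4.217 -3.347 2.855
vertex 2.788 -3.486 3.784
endloop
endfacet
facet normal 0.516 -0.455 0.726
outer loop
vertex 2.788 -3.486 3.784
vertex 4.217 -3.347 2.855
vertex 3.148 -2.896 3.898
endloop
endfacet
facet normal -0.685 0.289 0.669
outer loop
vertex 2.788 -3.486 3.784
vertex 3.148 -2.896 3.898
vertex 2.656 -2.914 3.402
endloop
endfacet
facet normal 0.685 -0.289 -0.669
outer loop
vertex 4.217 -3.347 2.855
vertex 3.724 -3.366 2.358
vertex 4.085 -2.776 2.473
endloop
endfacet
facet normal 0.704 0.500 0.505
outer loop
vertex 4.217 -3.347 2.855
vertex 4.085 -2.776 2.473
vertex 3.148 -2.896 3.898
endloop
endfacet
facet normal 0.704 0.500 0.505
outer loop
vertex 3.148 -2.896 3.898
vertex 4.085 -2.776 2.473
vertex 3.016 -2.325 3.516
endloop
endfacet
facet normal -0.685 0.289 0.669
outer loop
vertex 3.148 -2.896 3.898
vertex 3.016 -2.325 3.516
vertex 2.656 -2.914 3.402
endloop
endfacet
facet normal -0.442 -0.338 -0.831
outer loop
vertex 2.13 3.598 2.251
vertex 1.661 3.498 2.541
vertex 1.865 3.935 2.255
endloop
endfacet
facet normal 0.759 0.600 -0.253
outer loop
vertex 2.13 3.598 2.251
vertex 1.865 3.935 2.255
vertex 2.319 4.002 3.779
endloop
endfacet
facet normal -0.441 -0.338 -0.831
outer loop
vertex 1.865 3.935 2.255
vertex 1.661 3.498 2.541
vertex 1.481 4.016 2.426
endloop
endfacet
facet normal 0.166 0.982 -0.093
outer loop
vertex 1.865 3.935 2.255
vertex 1.481 4.016 2.426
vertex 2.319 4.002 3.779
endloop
endfacet
facet normal -0.441 -0.338 -0.832
outer loop
vertex 1.481 4.016 2.426
vertex 1.661 3.498 2.541
vertex 1.202 3.794 2.664
endloop
endfacet
facet normal -0.439 0.853 0.281
outer loop
vertex 1.481 4.016 2.426
vertex 1.202 3.794 2.664
vertex 2.319 4.002 3.779
endloop
endfacet
facet normal -0.441 -0.338 -0.831
outer loop
vertex 1.202 3.794 2.664
vertex 1.661 3.498 2.541
vertex 1.192 3.399 2.83
endloop
endfacet
facet normal -0.703 0.291 0.650
outer loop
vertex 1.202 3.794 2.664
vertex 1.192 3.399 2.83
vertex 2.319 4.002 3.779
endloop
endfacet
facet normal -0.441 -0.337 -0.832
outer loop
vertex 1.192 3.399 2.83
vertex 1.661 3.498 2.541
vertex 1.457 3.062 2.826
endloop
endfacet
facet normal -0.469 -0.378 0.798
outer loop
vertex 1.192 3.399 2.83
vertex 1.457 3.062 2.826
vertex 2.319 4.002 3.779
endloop
endfacet
facet normal -0.441 -0.338 -0.832
outer loop
vertex 1.457 3.062 2.826
vertex 1.661 3.498 2.541
vertex 1.842 2.981 2.655
endloop
endfacet
facet normal 0.123 -0.760 0.638
outer loop
vertex 1.457 3.062 2.826
vertex 1.842 2.981 2.655
vertex 2.319 4.002 3.779
endloop
endfacet
facet normal -0.442 -0.338 -0.831
outer loop
vertex 1.842 2.981 2.655
vertex 1.661 3.498 2.541
vertex 2.12 3.203 2.417
endloop
endfacet
facet normal 0.730 -0.631 0.264
outer loop
vertex 1.842 2.981 2.655
vertex 2.12 3.203 2.417
vertex 2.319 4.002 3.779
endloop
endfacet
facet normal -0.442 -0.338 -0.831
outer loop
vertex 2.12 3.203 2.417
vertex 1.661 3.498 2.541
vertex 2.13 3.598 2.251
endloop
endfacet
facet normal 0.992 -0.069 -0.104
outer loop
vertex 2.12 3.203 2.417
vertex 2.13 3.598 2.251
vertex 2.319 4.002 3.779
endloop
endfacet

endsolid


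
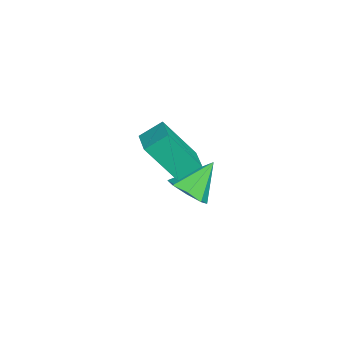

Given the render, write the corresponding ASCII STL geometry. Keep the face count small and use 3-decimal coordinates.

solid 
facet normal 0.459 -0.554 -0.695
outer loop
vertex 0.433 -2.131 -0.151
vertex -0.278 -2.682 -0.181
vertex -0.034 -1.933 -0.617
endloop
endfacet
facet normal 0.310 0.946 0.092
outer loop
vertex 0.433 -2.131 -0.151
vertex -0.034 -1.933 -0.617
vertex -1.042 -1.758 0.981
endloop
endfacet
facet normal 0.458 -0.554 -0.695
outer loop
vertex -0.034 -1.933 -0.617
vertex -0.278 -2.682 -0.181
vertex -0.644 -2.174 -0.827
endloop
endfacet
facet normal -0.271 0.923 -0.272
outer loop
vertex -0.034 -1.933 -0.617
vertex -0.644 -2.174 -0.827
vertex -1.042 -1.758 0.981
endloop
endfacet
facet normal 0.458 -0.554 -0.695
outer loop
vertex -0.644 -2.174 -0.827
vertex -0.278 -2.682 -0.181
vertex -1.04 -2.712 -0.659
endloop
endfacet
facet normal -0.811 0.505 -0.295
outer loop
vertex -0.644 -2.174 -0.827
vertex -1.04 -2.712 -0.659
vertex -1.042 -1.758 0.981
endloop
endfacet
facet normal 0.458 -0.553 -0.696
outer loop
vertex -1.04 -2.712 -0.659
vertex -0.278 -2.682 -0.181
vertex -0.989 -3.233 -0.211
endloop
endfacet
facet normal -0.997 -0.066 0.037
outer loop
vertex -1.04 -2.712 -0.659
vertex -0.989 -3.233 -0.211
vertex -1.042 -1.758 0.981
endloop
endfacet
facet normal 0.458 -0.553 -0.695
outer loop
vertex -0.989 -3.233 -0.211
vertex -0.278 -2.682 -0.181
vertex -0.521 -3.431 0.255
endloop
endfacet
facet normal -0.718 -0.453 0.529
outer loop
vertex -0.989 -3.233 -0.211
vertex -0.521 -3.431 0.255
vertex -1.042 -1.758 0.981
endloop
endfacet
facet normal 0.457 -0.554 -0.696
outer loop
vertex -0.521 -3.431 0.255
vertex -0.278 -2.682 -0.181
vertex 0.089 -3.191 0.465
endloop
endfacet
facet normal -0.138 -0.430 0.892
outer loop
vertex -0.521 -3.431 0.255
vertex 0.089 -3.191 0.465
vertex -1.042 -1.758 0.981
endloop
endfacet
facet normal 0.458 -0.553 -0.696
outer loop
vertex 0.089 -3.191 0.465
vertex -0.278 -2.682 -0.181
vertex 0.484 -2.652 0.297
endloop
endfacet
facet normal 0.404 -0.011 0.915
outer loop
vertex 0.089 -3.191 0.465
vertex 0.484 -2.652 0.297
vertex -1.042 -1.758 0.981
endloop
endfacet
facet normal 0.458 -0.553 -0.696
outer loop
vertex 0.484 -2.652 0.297
vertex -0.278 -2.682 -0.181
vertex 0.433 -2.131 -0.151
endloop
endfacet
facet normal 0.589 0.559 0.583
outer loop
vertex 0.484 -2.652 0.297
vertex 0.433 -2.131 -0.151
vertex -1.042 -1.758 0.981
endloop
endfacet
facet normal -0.962 -0.234 -0.143
outer loop
vertex 1.506 -3.441 5.011
vertex 1.463 -2.265 3.37
vertex 1.793 -4.259 4.418
endloop
endfacet
facet normal 0.022 -0.582 0.813
outer loop
vertex 2.957 -3.975 4.59
vertex 1.506 -3.441 5.011
vertex 1.793 -4.259 4.418
endloop
endfacet
facet normal -0.962 -0.234 -0.143
outer loop
vertex 1.793 -4.259 4.418
vertex 1.463 -2.265 3.37
vertex 1.75 -3.082 2.776
endloop
endfacet
facet normal 0.273 -0.778 -0.565
outer loop
vertex 1.75 -3.082 2.776
vertex 2.957 -3.975 4.59
vertex 1.793 -4.259 4.418
endloop
endfacet
facet normal -0.273 0.778 0.565
outer loop
vertex 1.506 -3.441 5.011
vertex 2.627 -1.981 3.542
vertex 1.463 -2.265 3.37
endloop
endfacet
facet normal 0.021 -0.583 0.812
outer loop
vertex 2.67 -3.158 5.184
vertex 1.506 -3.441 5.011
vertex 2.957 -3.975 4.59
endloop
endfacet
facet normal -0.273 0.778 0.565
outer loop
vertex 2.67 -3.158 5.184
vertex 2.627 -1.981 3.542
vertex 1.506 -3.441 5.011
endloop
endfacet
facet normal -0.022 0.583 -0.812
outer loop
vertex 1.463 -2.265 3.37
vertex 2.627 -1.981 3.542
vertex 1.75 -3.082 2.776
endloop
endfacet
facet normal 0.273 -0.778 -0.565
outer loop
vertex 2.914 -2.799 2.949
vertex 2.957 -3.975 4.59
vertex 1.75 -3.082 2.776
endloop
endfacet
facet normal -0.021 0.582 -0.813
outer loop
vertex 1.75 -3.082 2.776
vertex 2.627 -1.981 3.542
vertex 2.914 -2.799 2.949
endloop
endfacet
facet normal 0.962 0.234 0.143
outer loop
vertex 2.914 -2.799 2.949
vertex 2.67 -3.158 5.184
vertex 2.957 -3.975 4.59
endloop
endfacet
facet normal 0.962 0.234 0.143
outer loop
vertex 2.627 -1.981 3.542
vertex 2.67 -3.158 5.184
vertex 2.914 -2.799 2.949
endloop
endfacet

endsolid


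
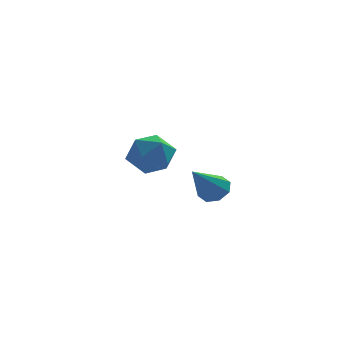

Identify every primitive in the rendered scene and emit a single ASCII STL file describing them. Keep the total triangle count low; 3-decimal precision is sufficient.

solid 
facet normal 0.488 0.519 -0.702
outer loop
vertex 4.597 -1.701 2.501
vertex 3.943 -1.626 2.102
vertex 4.296 -1.216 2.65
endloop
endfacet
facet normal 0.505 0.049 0.862
outer loop
vertex 4.597 -1.701 2.501
vertex 4.296 -1.216 2.65
vertex 2.957 -2.674 3.518
endloop
endfacet
facet normal 0.488 0.518 -0.702
outer loop
vertex 4.296 -1.216 2.65
vertex 3.943 -1.626 2.102
vertex 3.788 -0.972 2.477
endloop
endfacet
facet normal -0.032 0.533 0.846
outer loop
vertex 4.296 -1.216 2.65
vertex 3.788 -0.972 2.477
vertex 2.957 -2.674 3.518
endloop
endfacet
facet normal 0.488 0.518 -0.702
outer loop
vertex 3.788 -0.972 2.477
vertex 3.943 -1.626 2.102
vertex 3.371 -1.11 2.085
endloop
endfacet
facet normal -0.643 0.603 0.472
outer loop
vertex 3.788 -0.972 2.477
vertex 3.371 -1.11 2.085
vertex 2.957 -2.674 3.518
endloop
endfacet
facet normal 0.489 0.519 -0.701
outer loop
vertex 3.371 -1.11 2.085
vertex 3.943 -1.626 2.102
vertex 3.29 -1.551 1.702
endloop
endfacet
facet normal -0.975 0.218 -0.044
outer loop
vertex 3.371 -1.11 2.085
vertex 3.29 -1.551 1.702
vertex 2.957 -2.674 3.518
endloop
endfacet
facet normal 0.489 0.520 -0.701
outer loop
vertex 3.29 -1.551 1.702
vertex 3.943 -1.626 2.102
vertex 3.591 -2.035 1.553
endloop
endfacet
facet normal -0.830 -0.394 -0.396
outer loop
vertex 3.29 -1.551 1.702
vertex 3.591 -2.035 1.553
vertex 2.957 -2.674 3.518
endloop
endfacet
facet normal 0.490 0.519 -0.701
outer loop
vertex 3.591 -2.035 1.553
vertex 3.943 -1.626 2.102
vertex 4.098 -2.28 1.726
endloop
endfacet
facet normal -0.294 -0.877 -0.380
outer loop
vertex 3.591 -2.035 1.553
vertex 4.098 -2.28 1.726
vertex 2.957 -2.674 3.518
endloop
endfacet
facet normal 0.487 0.519 -0.702
outer loop
vertex 4.098 -2.28 1.726
vertex 3.943 -1.626 2.102
vertex 4.515 -2.141 2.118
endloop
endfacet
facet normal 0.320 -0.947 -0.005
outer loop
vertex 4.098 -2.28 1.726
vertex 4.515 -2.141 2.118
vertex 2.957 -2.674 3.518
endloop
endfacet
facet normal 0.488 0.520 -0.702
outer loop
vertex 4.515 -2.141 2.118
vertex 3.943 -1.626 2.102
vertex 4.597 -1.701 2.501
endloop
endfacet
facet normal 0.650 -0.564 0.509
outer loop
vertex 4.515 -2.141 2.118
vertex 4.597 -1.701 2.501
vertex 2.957 -2.674 3.518
endloop
endfacet
facet normal -0.389 0.516 0.763
outer loop
vertex 0.983 4.212 2.534
vertex 0.976 3.217 3.203
vertex 1.935 3.935 3.206
endloop
endfacet
facet normal 0.021 0.935 0.355
outer loop
vertex 0.983 4.212 2.534
vertex 1.935 3.935 3.206
vertex 2.088 4.354 2.093
endloop
endfacet
facet normal -0.242 0.920 -0.309
outer loop
vertex 0.983 4.212 2.534
vertex 2.088 4.354 2.093
vertex 1.223 3.895 1.403
endloop
endfacet
facet normal -0.813 0.493 -0.311
outer loop
vertex 0.983 4.212 2.534
vertex 1.223 3.895 1.403
vertex 0.535 3.192 2.089
endloop
endfacet
facet normal -0.904 0.243 0.352
outer loop
vertex 0.983 4.212 2.534
vertex 0.535 3.192 2.089
vertex 0.976 3.217 3.203
endloop
endfacet
facet normal 0.676 0.654 0.339
outer loop
vertex 2.088 4.354 2.093
vertex 1.935 3.935 3.206
vertex 2.765 3.448 2.491
endloop
endfacet
facet normal 0.014 -0.023 1.000
outer loop
vertex 1.935 3.935 3.206
vertex 0.976 3.217 3.203
vertex 2.077 2.745 3.177
endloop
endfacet
facet normal -0.819 -0.465 0.335
outer loop
vertex 0.976 3.217 3.203
vertex 0.535 3.192 2.089
vertex 1.212 2.286 2.487
endloop
endfacet
facet normal -0.672 -0.062 -0.738
outer loop
vertex 0.535 3.192 2.089
vertex 1.223 3.895 1.403
vertex 1.365 2.705 1.374
endloop
endfacet
facet normal 0.252 0.629 -0.735
outer loop
vertex 1.223 3.895 1.403
vertex 2.088 4.354 2.093
vertex 2.324 3.423 1.377
endloop
endfacet
facet normal 0.813 -0.493 0.311
outer loop
vertex 2.317 2.428 2.046
vertex 2.765 3.448 2.491
vertex 2.077 2.745 3.177
endloop
endfacet
facet normal 0.242 -0.920 0.309
outer loop
vertex 2.317 2.428 2.046
vertex 2.077 2.745 3.177
vertex 1.212 2.286 2.487
endloop
endfacet
facet normal -0.021 -0.935 -0.355
outer loop
vertex 2.317 2.428 2.046
vertex 1.212 2.286 2.487
vertex 1.365 2.705 1.374
endloop
endfacet
facet normal 0.389 -0.516 -0.763
outer loop
vertex 2.317 2.428 2.046
vertex 1.365 2.705 1.374
vertex 2.324 3.423 1.377
endloop
endfacet
facet normal 0.904 -0.243 -0.352
outer loop
vertex 2.317 2.428 2.046
vertex 2.324 3.423 1.377
vertex 2.765 3.448 2.491
endloop
endfacet
facet normal 0.672 0.062 0.738
outer loop
vertex 2.077 2.745 3.177
vertex 2.765 3.448 2.491
vertex 1.935 3.935 3.206
endloop
endfacet
facet normal -0.252 -0.629 0.735
outer loop
vertex 1.212 2.286 2.487
vertex 2.077 2.745 3.177
vertex 0.976 3.217 3.203
endloop
endfacet
facet normal -0.676 -0.654 -0.339
outer loop
vertex 1.365 2.705 1.374
vertex 1.212 2.286 2.487
vertex 0.535 3.192 2.089
endloop
endfacet
facet normal -0.014 0.023 -1.000
outer loop
vertex 2.324 3.423 1.377
vertex 1.365 2.705 1.374
vertex 1.223 3.895 1.403
endloop
endfacet
facet normal 0.819 0.465 -0.335
outer loop
vertex 2.765 3.448 2.491
vertex 2.324 3.423 1.377
vertex 2.088 4.354 2.093
endloop
endfacet

endsolid


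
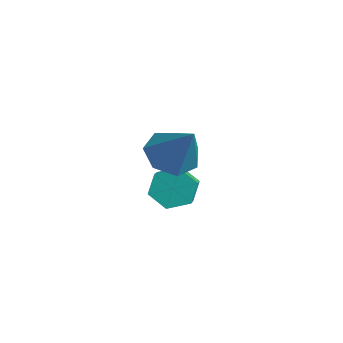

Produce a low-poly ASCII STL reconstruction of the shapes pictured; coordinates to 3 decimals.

solid 
facet normal -0.635 -0.047 -0.771
outer loop
vertex 0.229 1.53 0.877
vertex -0.383 0.935 1.417
vertex -0.38 1.943 1.353
endloop
endfacet
facet normal 0.579 0.815 0.034
outer loop
vertex 0.229 1.53 0.877
vertex -0.38 1.943 1.353
vertex 0.823 1.025 2.883
endloop
endfacet
facet normal -0.635 -0.047 -0.771
outer loop
vertex -0.38 1.943 1.353
vertex -0.383 0.935 1.417
vertex -0.991 1.598 1.877
endloop
endfacet
facet normal -0.025 0.848 0.529
outer loop
vertex -0.38 1.943 1.353
vertex -0.991 1.598 1.877
vertex 0.823 1.025 2.883
endloop
endfacet
facet normal -0.635 -0.047 -0.771
outer loop
vertex -0.991 1.598 1.877
vertex -0.383 0.935 1.417
vertex -1.145 0.753 2.055
endloop
endfacet
facet normal -0.405 0.259 0.877
outer loop
vertex -0.991 1.598 1.877
vertex -1.145 0.753 2.055
vertex 0.823 1.025 2.883
endloop
endfacet
facet normal -0.635 -0.047 -0.771
outer loop
vertex -1.145 0.753 2.055
vertex -0.383 0.935 1.417
vertex -0.724 0.046 1.752
endloop
endfacet
facet normal -0.272 -0.511 0.815
outer loop
vertex -1.145 0.753 2.055
vertex -0.724 0.046 1.752
vertex 0.823 1.025 2.883
endloop
endfacet
facet normal -0.635 -0.047 -0.771
outer loop
vertex -0.724 0.046 1.752
vertex -0.383 0.935 1.417
vertex -0.047 0.009 1.197
endloop
endfacet
facet normal 0.272 -0.880 0.390
outer loop
vertex -0.724 0.046 1.752
vertex -0.047 0.009 1.197
vertex 0.823 1.025 2.883
endloop
endfacet
facet normal -0.635 -0.047 -0.771
outer loop
vertex -0.047 0.009 1.197
vertex -0.383 0.935 1.417
vertex 0.377 0.669 0.808
endloop
endfacet
facet normal 0.817 -0.571 -0.078
outer loop
vertex -0.047 0.009 1.197
vertex 0.377 0.669 0.808
vertex 0.823 1.025 2.883
endloop
endfacet
facet normal -0.635 -0.047 -0.771
outer loop
vertex 0.377 0.669 0.808
vertex -0.383 0.935 1.417
vertex 0.229 1.53 0.877
endloop
endfacet
facet normal 0.954 0.183 -0.236
outer loop
vertex 0.377 0.669 0.808
vertex 0.229 1.53 0.877
vertex 0.823 1.025 2.883
endloop
endfacet
facet normal -0.721 0.522 -0.455
outer loop
vertex -2.204 2.934 -2.482
vertex -2.803 2.572 -1.948
vertex -2.405 3.322 -1.719
endloop
endfacet
facet normal 0.654 0.730 -0.199
outer loop
vertex -2.204 2.934 -2.482
vertex -2.405 3.322 -1.719
vertex -1.259 2.25 -1.886
endloop
endfacet
facet normal 0.654 0.730 -0.200
outer loop
vertex -1.259 2.25 -1.886
vertex -2.405 3.322 -1.719
vertex -1.46 2.639 -1.122
endloop
endfacet
facet normal 0.722 -0.521 0.455
outer loop
vertex -1.259 2.25 -1.886
vertex -1.46 2.639 -1.122
vertex -1.857 1.888 -1.352
endloop
endfacet
facet normal -0.722 0.522 -0.455
outer loop
vertex -2.405 3.322 -1.719
vertex -2.803 2.572 -1.948
vertex -3.003 2.96 -1.185
endloop
endfacet
facet normal 0.129 0.748 0.651
outer loop
vertex -2.405 3.322 -1.719
vertex -3.003 2.96 -1.185
vertex -1.46 2.639 -1.122
endloop
endfacet
facet normal 0.129 0.748 0.651
outer loop
vertex -1.46 2.639 -1.122
vertex -3.003 2.96 -1.185
vertex -2.058 2.277 -0.588
endloop
endfacet
facet normal 0.722 -0.521 0.455
outer loop
vertex -1.46 2.639 -1.122
vertex -2.058 2.277 -0.588
vertex -1.857 1.888 -1.352
endloop
endfacet
facet normal -0.722 0.522 -0.455
outer loop
vertex -3.003 2.96 -1.185
vertex -2.803 2.572 -1.948
vertex -3.401 2.21 -1.414
endloop
endfacet
facet normal -0.524 0.018 0.851
outer loop
vertex -3.003 2.96 -1.185
vertex -3.401 2.21 -1.414
vertex -2.058 2.277 -0.588
endloop
endfacet
facet normal -0.524 0.017 0.851
outer loop
vertex -2.058 2.277 -0.588
vertex -3.401 2.21 -1.414
vertex -2.456 1.526 -0.818
endloop
endfacet
facet normal 0.721 -0.522 0.455
outer loop
vertex -2.058 2.277 -0.588
vertex -2.456 1.526 -0.818
vertex -1.857 1.888 -1.352
endloop
endfacet
facet normal -0.722 0.521 -0.455
outer loop
vertex -3.401 2.21 -1.414
vertex -2.803 2.572 -1.948
vertex -3.2 1.821 -2.178
endloop
endfacet
facet normal -0.654 -0.730 0.199
outer loop
vertex -3.401 2.21 -1.414
vertex -3.2 1.821 -2.178
vertex -2.456 1.526 -0.818
endloop
endfacet
facet normal -0.654 -0.730 0.199
outer loop
vertex -2.456 1.526 -0.818
vertex -3.2 1.821 -2.178
vertex -2.255 1.138 -1.581
endloop
endfacet
facet normal 0.721 -0.522 0.455
outer loop
vertex -2.456 1.526 -0.818
vertex -2.255 1.138 -1.581
vertex -1.857 1.888 -1.352
endloop
endfacet
facet normal -0.722 0.521 -0.455
outer loop
vertex -3.2 1.821 -2.178
vertex -2.803 2.572 -1.948
vertex -2.602 2.183 -2.712
endloop
endfacet
facet normal -0.129 -0.748 -0.651
outer loop
vertex -3.2 1.821 -2.178
vertex -2.602 2.183 -2.712
vertex -2.255 1.138 -1.581
endloop
endfacet
facet normal -0.129 -0.748 -0.651
outer loop
vertex -2.255 1.138 -1.581
vertex -2.602 2.183 -2.712
vertex -1.657 1.5 -2.115
endloop
endfacet
facet normal 0.722 -0.522 0.455
outer loop
vertex -2.255 1.138 -1.581
vertex -1.657 1.5 -2.115
vertex -1.857 1.888 -1.352
endloop
endfacet
facet normal -0.721 0.522 -0.455
outer loop
vertex -2.602 2.183 -2.712
vertex -2.803 2.572 -1.948
vertex -2.204 2.934 -2.482
endloop
endfacet
facet normal 0.525 -0.018 -0.851
outer loop
vertex -2.602 2.183 -2.712
vertex -2.204 2.934 -2.482
vertex -1.657 1.5 -2.115
endloop
endfacet
facet normal 0.524 -0.018 -0.852
outer loop
vertex -1.657 1.5 -2.115
vertex -2.204 2.934 -2.482
vertex -1.259 2.25 -1.886
endloop
endfacet
facet normal 0.722 -0.522 0.455
outer loop
vertex -1.657 1.5 -2.115
vertex -1.259 2.25 -1.886
vertex -1.857 1.888 -1.352
endloop
endfacet

endsolid


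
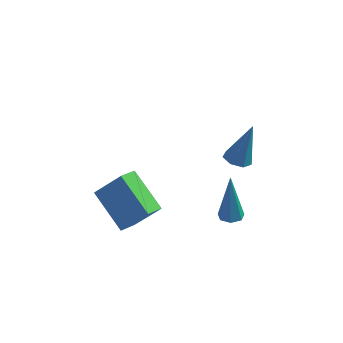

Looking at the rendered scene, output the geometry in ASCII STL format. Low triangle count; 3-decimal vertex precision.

solid 
facet normal 0.046 -0.177 -0.983
outer loop
vertex 3.26 -3.115 1.712
vertex 2.82 -2.846 1.643
vertex 3.311 -2.673 1.635
endloop
endfacet
facet normal 0.959 -0.063 0.276
outer loop
vertex 3.26 -3.115 1.712
vertex 3.311 -2.673 1.635
vertex 2.72 -2.474 3.737
endloop
endfacet
facet normal 0.046 -0.175 -0.984
outer loop
vertex 3.311 -2.673 1.635
vertex 2.82 -2.846 1.643
vertex 2.992 -2.362 1.565
endloop
endfacet
facet normal 0.679 0.724 0.122
outer loop
vertex 3.311 -2.673 1.635
vertex 2.992 -2.362 1.565
vertex 2.72 -2.474 3.737
endloop
endfacet
facet normal 0.047 -0.175 -0.983
outer loop
vertex 2.992 -2.362 1.565
vertex 2.82 -2.846 1.643
vertex 2.544 -2.415 1.553
endloop
endfacet
facet normal -0.118 0.992 0.036
outer loop
vertex 2.992 -2.362 1.565
vertex 2.544 -2.415 1.553
vertex 2.72 -2.474 3.737
endloop
endfacet
facet normal 0.049 -0.174 -0.984
outer loop
vertex 2.544 -2.415 1.553
vertex 2.82 -2.846 1.643
vertex 2.304 -2.794 1.608
endloop
endfacet
facet normal -0.837 0.542 0.082
outer loop
vertex 2.544 -2.415 1.553
vertex 2.304 -2.794 1.608
vertex 2.72 -2.474 3.737
endloop
endfacet
facet normal 0.049 -0.175 -0.983
outer loop
vertex 2.304 -2.794 1.608
vertex 2.82 -2.846 1.643
vertex 2.453 -3.212 1.69
endloop
endfacet
facet normal -0.931 -0.288 0.225
outer loop
vertex 2.304 -2.794 1.608
vertex 2.453 -3.212 1.69
vertex 2.72 -2.474 3.737
endloop
endfacet
facet normal 0.048 -0.174 -0.984
outer loop
vertex 2.453 -3.212 1.69
vertex 2.82 -2.846 1.643
vertex 2.879 -3.355 1.736
endloop
endfacet
facet normal -0.332 -0.873 0.358
outer loop
vertex 2.453 -3.212 1.69
vertex 2.879 -3.355 1.736
vertex 2.72 -2.474 3.737
endloop
endfacet
facet normal 0.048 -0.174 -0.984
outer loop
vertex 2.879 -3.355 1.736
vertex 2.82 -2.846 1.643
vertex 3.26 -3.115 1.712
endloop
endfacet
facet normal 0.510 -0.772 0.380
outer loop
vertex 2.879 -3.355 1.736
vertex 3.26 -3.115 1.712
vertex 2.72 -2.474 3.737
endloop
endfacet
facet normal -0.278 -0.237 -0.931
outer loop
vertex 2.697 2.16 -0.385
vertex 2.37 2.72 -0.43
vertex 2.989 2.599 -0.584
endloop
endfacet
facet normal 0.854 -0.491 0.170
outer loop
vertex 2.697 2.16 -0.385
vertex 2.989 2.599 -0.584
vertex 2.93 3.2 1.45
endloop
endfacet
facet normal -0.278 -0.239 -0.930
outer loop
vertex 2.989 2.599 -0.584
vertex 2.37 2.72 -0.43
vertex 2.815 3.129 -0.668
endloop
endfacet
facet normal 0.951 0.302 -0.062
outer loop
vertex 2.989 2.599 -0.584
vertex 2.815 3.129 -0.668
vertex 2.93 3.2 1.45
endloop
endfacet
facet normal -0.279 -0.238 -0.930
outer loop
vertex 2.815 3.129 -0.668
vertex 2.37 2.72 -0.43
vertex 2.306 3.351 -0.572
endloop
endfacet
facet normal 0.391 0.919 -0.052
outer loop
vertex 2.815 3.129 -0.668
vertex 2.306 3.351 -0.572
vertex 2.93 3.2 1.45
endloop
endfacet
facet normal -0.277 -0.238 -0.931
outer loop
vertex 2.306 3.351 -0.572
vertex 2.37 2.72 -0.43
vertex 1.844 3.098 -0.37
endloop
endfacet
facet normal -0.406 0.894 0.192
outer loop
vertex 2.306 3.351 -0.572
vertex 1.844 3.098 -0.37
vertex 2.93 3.2 1.45
endloop
endfacet
facet normal -0.277 -0.238 -0.931
outer loop
vertex 1.844 3.098 -0.37
vertex 2.37 2.72 -0.43
vertex 1.778 2.56 -0.213
endloop
endfacet
facet normal -0.839 0.245 0.487
outer loop
vertex 1.844 3.098 -0.37
vertex 1.778 2.56 -0.213
vertex 2.93 3.2 1.45
endloop
endfacet
facet normal -0.277 -0.239 -0.931
outer loop
vertex 1.778 2.56 -0.213
vertex 2.37 2.72 -0.43
vertex 2.158 2.143 -0.219
endloop
endfacet
facet normal -0.581 -0.539 0.610
outer loop
vertex 1.778 2.56 -0.213
vertex 2.158 2.143 -0.219
vertex 2.93 3.2 1.45
endloop
endfacet
facet normal -0.279 -0.238 -0.930
outer loop
vertex 2.158 2.143 -0.219
vertex 2.37 2.72 -0.43
vertex 2.697 2.16 -0.385
endloop
endfacet
facet normal 0.172 -0.866 0.469
outer loop
vertex 2.158 2.143 -0.219
vertex 2.697 2.16 -0.385
vertex 2.93 3.2 1.45
endloop
endfacet
facet normal -0.657 -0.028 -0.753
outer loop
vertex -1.564 -2.578 -0.424
vertex -2.849 -1.381 0.653
vertex -1.162 -1.806 -0.803
endloop
endfacet
facet normal 0.624 -0.581 -0.523
outer loop
vertex -0.071 -1.759 0.447
vertex -1.564 -2.578 -0.424
vertex -1.162 -1.806 -0.803
endloop
endfacet
facet normal -0.657 -0.029 -0.753
outer loop
vertex -1.162 -1.806 -0.803
vertex -2.849 -1.381 0.653
vertex -2.447 -0.609 0.273
endloop
endfacet
facet normal 0.423 0.813 -0.400
outer loop
vertex -2.447 -0.609 0.273
vertex -0.071 -1.759 0.447
vertex -1.162 -1.806 -0.803
endloop
endfacet
facet normal -0.423 -0.813 0.400
outer loop
vertex -1.564 -2.578 -0.424
vertex -1.758 -1.334 1.903
vertex -2.849 -1.381 0.653
endloop
endfacet
facet normal 0.624 -0.582 -0.522
outer loop
vertex -0.473 -2.531 0.827
vertex -1.564 -2.578 -0.424
vertex -0.071 -1.759 0.447
endloop
endfacet
facet normal -0.423 -0.813 0.400
outer loop
vertex -0.473 -2.531 0.827
vertex -1.758 -1.334 1.903
vertex -1.564 -2.578 -0.424
endloop
endfacet
facet normal -0.623 0.582 0.522
outer loop
vertex -2.849 -1.381 0.653
vertex -1.758 -1.334 1.903
vertex -2.447 -0.609 0.273
endloop
endfacet
facet normal 0.423 0.813 -0.399
outer loop
vertex -1.356 -0.562 1.524
vertex -0.071 -1.759 0.447
vertex -2.447 -0.609 0.273
endloop
endfacet
facet normal -0.624 0.581 0.522
outer loop
vertex -2.447 -0.609 0.273
vertex -1.758 -1.334 1.903
vertex -1.356 -0.562 1.524
endloop
endfacet
facet normal 0.657 0.028 0.753
outer loop
vertex -1.356 -0.562 1.524
vertex -0.473 -2.531 0.827
vertex -0.071 -1.759 0.447
endloop
endfacet
facet normal 0.657 0.028 0.753
outer loop
vertex -1.758 -1.334 1.903
vertex -0.473 -2.531 0.827
vertex -1.356 -0.562 1.524
endloop
endfacet

endsolid


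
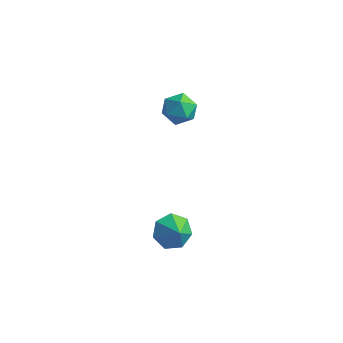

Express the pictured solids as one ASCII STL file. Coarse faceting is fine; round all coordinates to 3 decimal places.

solid 
facet normal -0.625 0.418 -0.659
outer loop
vertex 0.614 -1.937 0.809
vertex -0.096 -2.502 1.124
vertex 0.158 -1.63 1.436
endloop
endfacet
facet normal 0.822 0.409 0.397
outer loop
vertex 0.614 -1.937 0.809
vertex 0.158 -1.63 1.436
vertex 0.616 -2.978 1.876
endloop
endfacet
facet normal -0.624 0.418 -0.660
outer loop
vertex 0.158 -1.63 1.436
vertex -0.096 -2.502 1.124
vertex -0.489 -1.979 1.827
endloop
endfacet
facet normal 0.313 0.389 0.866
outer loop
vertex 0.158 -1.63 1.436
vertex -0.489 -1.979 1.827
vertex 0.616 -2.978 1.876
endloop
endfacet
facet normal -0.625 0.418 -0.660
outer loop
vertex -0.489 -1.979 1.827
vertex -0.096 -2.502 1.124
vertex -0.84 -2.722 1.689
endloop
endfacet
facet normal -0.146 -0.113 0.983
outer loop
vertex -0.489 -1.979 1.827
vertex -0.84 -2.722 1.689
vertex 0.616 -2.978 1.876
endloop
endfacet
facet normal -0.625 0.418 -0.660
outer loop
vertex -0.84 -2.722 1.689
vertex -0.096 -2.502 1.124
vertex -0.631 -3.299 1.126
endloop
endfacet
facet normal -0.212 -0.721 0.660
outer loop
vertex -0.84 -2.722 1.689
vertex -0.631 -3.299 1.126
vertex 0.616 -2.978 1.876
endloop
endfacet
facet normal -0.625 0.418 -0.660
outer loop
vertex -0.631 -3.299 1.126
vertex -0.096 -2.502 1.124
vertex -0.019 -3.276 0.561
endloop
endfacet
facet normal 0.167 -0.976 0.141
outer loop
vertex -0.631 -3.299 1.126
vertex -0.019 -3.276 0.561
vertex 0.616 -2.978 1.876
endloop
endfacet
facet normal -0.625 0.418 -0.660
outer loop
vertex -0.019 -3.276 0.561
vertex -0.096 -2.502 1.124
vertex 0.535 -2.67 0.42
endloop
endfacet
facet normal 0.704 -0.686 -0.184
outer loop
vertex -0.019 -3.276 0.561
vertex 0.535 -2.67 0.42
vertex 0.616 -2.978 1.876
endloop
endfacet
facet normal -0.625 0.417 -0.660
outer loop
vertex 0.535 -2.67 0.42
vertex -0.096 -2.502 1.124
vertex 0.614 -1.937 0.809
endloop
endfacet
facet normal 0.995 -0.070 -0.070
outer loop
vertex 0.535 -2.67 0.42
vertex 0.614 -1.937 0.809
vertex 0.616 -2.978 1.876
endloop
endfacet
facet normal -0.297 -0.584 0.755
outer loop
vertex -4.261 3.474 3.87
vertex -3.695 2.761 3.541
vertex -3.345 3.403 4.175
endloop
endfacet
facet normal -0.307 0.103 0.946
outer loop
vertex -4.261 3.474 3.87
vertex -3.345 3.403 4.175
vertex -3.718 4.269 3.96
endloop
endfacet
facet normal -0.741 0.450 0.498
outer loop
vertex -4.261 3.474 3.87
vertex -3.718 4.269 3.96
vertex -4.298 4.163 3.193
endloop
endfacet
facet normal -0.999 -0.024 0.030
outer loop
vertex -4.261 3.474 3.87
vertex -4.298 4.163 3.193
vertex -4.283 3.231 2.934
endloop
endfacet
facet normal -0.725 -0.663 0.189
outer loop
vertex -4.261 3.474 3.87
vertex -4.283 3.231 2.934
vertex -3.695 2.761 3.541
endloop
endfacet
facet normal 0.351 0.365 0.862
outer loop
vertex -3.718 4.269 3.96
vertex -3.345 3.403 4.175
vertex -2.817 4.049 3.686
endloop
endfacet
facet normal 0.368 -0.747 0.553
outer loop
vertex -3.345 3.403 4.175
vertex -3.695 2.761 3.541
vertex -2.802 3.117 3.427
endloop
endfacet
facet normal -0.324 -0.874 -0.363
outer loop
vertex -3.695 2.761 3.541
vertex -4.283 3.231 2.934
vertex -3.382 3.011 2.66
endloop
endfacet
facet normal -0.769 0.160 -0.619
outer loop
vertex -4.283 3.231 2.934
vertex -4.298 4.163 3.193
vertex -3.755 3.877 2.445
endloop
endfacet
facet normal -0.352 0.926 0.138
outer loop
vertex -4.298 4.163 3.193
vertex -3.718 4.269 3.96
vertex -3.405 4.519 3.079
endloop
endfacet
facet normal 0.999 0.024 -0.030
outer loop
vertex -2.839 3.806 2.75
vertex -2.817 4.049 3.686
vertex -2.802 3.117 3.427
endloop
endfacet
facet normal 0.741 -0.450 -0.498
outer loop
vertex -2.839 3.806 2.75
vertex -2.802 3.117 3.427
vertex -3.382 3.011 2.66
endloop
endfacet
facet normal 0.307 -0.103 -0.946
outer loop
vertex -2.839 3.806 2.75
vertex -3.382 3.011 2.66
vertex -3.755 3.877 2.445
endloop
endfacet
facet normal 0.297 0.584 -0.755
outer loop
vertex -2.839 3.806 2.75
vertex -3.755 3.877 2.445
vertex -3.405 4.519 3.079
endloop
endfacet
facet normal 0.725 0.663 -0.189
outer loop
vertex -2.839 3.806 2.75
vertex -3.405 4.519 3.079
vertex -2.817 4.049 3.686
endloop
endfacet
facet normal 0.769 -0.160 0.619
outer loop
vertex -2.802 3.117 3.427
vertex -2.817 4.049 3.686
vertex -3.345 3.403 4.175
endloop
endfacet
facet normal 0.352 -0.926 -0.138
outer loop
vertex -3.382 3.011 2.66
vertex -2.802 3.117 3.427
vertex -3.695 2.761 3.541
endloop
endfacet
facet normal -0.351 -0.365 -0.862
outer loop
vertex -3.755 3.877 2.445
vertex -3.382 3.011 2.66
vertex -4.283 3.231 2.934
endloop
endfacet
facet normal -0.368 0.747 -0.553
outer loop
vertex -3.405 4.519 3.079
vertex -3.755 3.877 2.445
vertex -4.298 4.163 3.193
endloop
endfacet
facet normal 0.324 0.874 0.363
outer loop
vertex -2.817 4.049 3.686
vertex -3.405 4.519 3.079
vertex -3.718 4.269 3.96
endloop
endfacet

endsolid


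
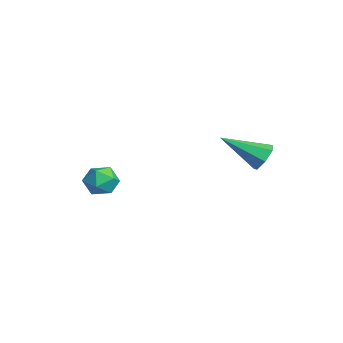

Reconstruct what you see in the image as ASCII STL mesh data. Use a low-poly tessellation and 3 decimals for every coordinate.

solid 
facet normal -0.280 -0.054 0.958
outer loop
vertex -1.849 -2.867 -0.572
vertex -2.211 -3.576 -0.718
vertex -1.434 -3.557 -0.49
endloop
endfacet
facet normal 0.333 0.306 0.892
outer loop
vertex -1.849 -2.867 -0.572
vertex -1.434 -3.557 -0.49
vertex -1.086 -2.916 -0.84
endloop
endfacet
facet normal 0.217 0.861 0.460
outer loop
vertex -1.849 -2.867 -0.572
vertex -1.086 -2.916 -0.84
vertex -1.648 -2.537 -1.284
endloop
endfacet
facet normal -0.468 0.845 0.259
outer loop
vertex -1.849 -2.867 -0.572
vertex -1.648 -2.537 -1.284
vertex -2.343 -2.945 -1.209
endloop
endfacet
facet normal -0.775 0.279 0.567
outer loop
vertex -1.849 -2.867 -0.572
vertex -2.343 -2.945 -1.209
vertex -2.211 -3.576 -0.718
endloop
endfacet
facet normal 0.808 -0.124 0.577
outer loop
vertex -1.086 -2.916 -0.84
vertex -1.434 -3.557 -0.49
vertex -0.977 -3.655 -1.151
endloop
endfacet
facet normal -0.183 -0.706 0.684
outer loop
vertex -1.434 -3.557 -0.49
vertex -2.211 -3.576 -0.718
vertex -1.672 -4.063 -1.076
endloop
endfacet
facet normal -0.985 -0.167 0.051
outer loop
vertex -2.211 -3.576 -0.718
vertex -2.343 -2.945 -1.209
vertex -2.234 -3.684 -1.52
endloop
endfacet
facet normal -0.488 0.749 -0.448
outer loop
vertex -2.343 -2.945 -1.209
vertex -1.648 -2.537 -1.284
vertex -1.886 -3.043 -1.87
endloop
endfacet
facet normal 0.619 0.775 -0.122
outer loop
vertex -1.648 -2.537 -1.284
vertex -1.086 -2.916 -0.84
vertex -1.109 -3.024 -1.642
endloop
endfacet
facet normal 0.468 -0.845 -0.259
outer loop
vertex -1.471 -3.733 -1.788
vertex -0.977 -3.655 -1.151
vertex -1.672 -4.063 -1.076
endloop
endfacet
facet normal -0.217 -0.861 -0.460
outer loop
vertex -1.471 -3.733 -1.788
vertex -1.672 -4.063 -1.076
vertex -2.234 -3.684 -1.52
endloop
endfacet
facet normal -0.333 -0.306 -0.892
outer loop
vertex -1.471 -3.733 -1.788
vertex -2.234 -3.684 -1.52
vertex -1.886 -3.043 -1.87
endloop
endfacet
facet normal 0.280 0.054 -0.958
outer loop
vertex -1.471 -3.733 -1.788
vertex -1.886 -3.043 -1.87
vertex -1.109 -3.024 -1.642
endloop
endfacet
facet normal 0.775 -0.279 -0.567
outer loop
vertex -1.471 -3.733 -1.788
vertex -1.109 -3.024 -1.642
vertex -0.977 -3.655 -1.151
endloop
endfacet
facet normal 0.488 -0.749 0.448
outer loop
vertex -1.672 -4.063 -1.076
vertex -0.977 -3.655 -1.151
vertex -1.434 -3.557 -0.49
endloop
endfacet
facet normal -0.619 -0.775 0.122
outer loop
vertex -2.234 -3.684 -1.52
vertex -1.672 -4.063 -1.076
vertex -2.211 -3.576 -0.718
endloop
endfacet
facet normal -0.808 0.124 -0.577
outer loop
vertex -1.886 -3.043 -1.87
vertex -2.234 -3.684 -1.52
vertex -2.343 -2.945 -1.209
endloop
endfacet
facet normal 0.183 0.706 -0.684
outer loop
vertex -1.109 -3.024 -1.642
vertex -1.886 -3.043 -1.87
vertex -1.648 -2.537 -1.284
endloop
endfacet
facet normal 0.985 0.167 -0.051
outer loop
vertex -0.977 -3.655 -1.151
vertex -1.109 -3.024 -1.642
vertex -1.086 -2.916 -0.84
endloop
endfacet
facet normal 0.290 0.802 -0.523
outer loop
vertex 3.28 1.795 1.398
vertex 2.61 1.964 1.286
vertex 3.026 2.158 1.814
endloop
endfacet
facet normal 0.728 -0.230 0.645
outer loop
vertex 3.28 1.795 1.398
vertex 3.026 2.158 1.814
vertex 2.05 0.416 2.294
endloop
endfacet
facet normal 0.289 0.802 -0.522
outer loop
vertex 3.026 2.158 1.814
vertex 2.61 1.964 1.286
vertex 2.459 2.374 1.832
endloop
endfacet
facet normal 0.110 0.207 0.972
outer loop
vertex 3.026 2.158 1.814
vertex 2.459 2.374 1.832
vertex 2.05 0.416 2.294
endloop
endfacet
facet normal 0.290 0.802 -0.522
outer loop
vertex 2.459 2.374 1.832
vertex 2.61 1.964 1.286
vertex 2.005 2.282 1.439
endloop
endfacet
facet normal -0.658 0.300 0.690
outer loop
vertex 2.459 2.374 1.832
vertex 2.005 2.282 1.439
vertex 2.05 0.416 2.294
endloop
endfacet
facet normal 0.290 0.802 -0.522
outer loop
vertex 2.005 2.282 1.439
vertex 2.61 1.964 1.286
vertex 2.007 1.95 0.93
endloop
endfacet
facet normal -1.000 -0.020 0.009
outer loop
vertex 2.005 2.282 1.439
vertex 2.007 1.95 0.93
vertex 2.05 0.416 2.294
endloop
endfacet
facet normal 0.290 0.801 -0.523
outer loop
vertex 2.007 1.95 0.93
vertex 2.61 1.964 1.286
vertex 2.462 1.628 0.689
endloop
endfacet
facet normal -0.656 -0.512 -0.555
outer loop
vertex 2.007 1.95 0.93
vertex 2.462 1.628 0.689
vertex 2.05 0.416 2.294
endloop
endfacet
facet normal 0.289 0.802 -0.523
outer loop
vertex 2.462 1.628 0.689
vertex 2.61 1.964 1.286
vertex 3.029 1.559 0.897
endloop
endfacet
facet normal 0.115 -0.807 -0.580
outer loop
vertex 2.462 1.628 0.689
vertex 3.029 1.559 0.897
vertex 2.05 0.416 2.294
endloop
endfacet
facet normal 0.290 0.802 -0.523
outer loop
vertex 3.029 1.559 0.897
vertex 2.61 1.964 1.286
vertex 3.28 1.795 1.398
endloop
endfacet
facet normal 0.731 -0.681 -0.045
outer loop
vertex 3.029 1.559 0.897
vertex 3.28 1.795 1.398
vertex 2.05 0.416 2.294
endloop
endfacet

endsolid
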